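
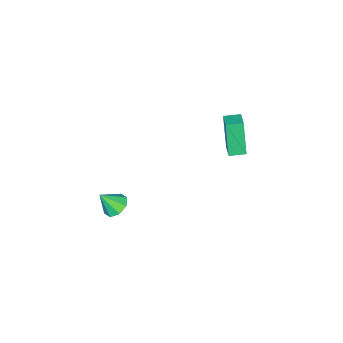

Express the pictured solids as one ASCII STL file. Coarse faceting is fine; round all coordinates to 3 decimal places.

solid 
facet normal -0.761 -0.590 -0.270
outer loop
vertex -0.542 3.057 4.181
vertex -1.109 3.767 4.227
vertex -0.151 3.502 2.104
endloop
endfacet
facet normal 0.624 -0.780 -0.050
outer loop
vertex 0.609 4.093 2.373
vertex -0.542 3.057 4.181
vertex -0.151 3.502 2.104
endloop
endfacet
facet normal -0.760 -0.591 -0.269
outer loop
vertex -0.151 3.502 2.104
vertex -1.109 3.767 4.227
vertex -0.719 4.212 2.149
endloop
endfacet
facet normal 0.181 0.205 -0.962
outer loop
vertex -0.719 4.212 2.149
vertex 0.609 4.093 2.373
vertex -0.151 3.502 2.104
endloop
endfacet
facet normal -0.180 -0.206 0.962
outer loop
vertex -0.542 3.057 4.181
vertex -0.349 4.358 4.496
vertex -1.109 3.767 4.227
endloop
endfacet
facet normal 0.624 -0.780 -0.050
outer loop
vertex 0.219 3.648 4.451
vertex -0.542 3.057 4.181
vertex 0.609 4.093 2.373
endloop
endfacet
facet normal -0.181 -0.206 0.962
outer loop
vertex 0.219 3.648 4.451
vertex -0.349 4.358 4.496
vertex -0.542 3.057 4.181
endloop
endfacet
facet normal -0.624 0.780 0.050
outer loop
vertex -1.109 3.767 4.227
vertex -0.349 4.358 4.496
vertex -0.719 4.212 2.149
endloop
endfacet
facet normal 0.181 0.207 -0.962
outer loop
vertex 0.042 4.803 2.419
vertex 0.609 4.093 2.373
vertex -0.719 4.212 2.149
endloop
endfacet
facet normal -0.624 0.780 0.050
outer loop
vertex -0.719 4.212 2.149
vertex -0.349 4.358 4.496
vertex 0.042 4.803 2.419
endloop
endfacet
facet normal 0.761 0.590 0.269
outer loop
vertex 0.042 4.803 2.419
vertex 0.219 3.648 4.451
vertex 0.609 4.093 2.373
endloop
endfacet
facet normal 0.760 0.591 0.270
outer loop
vertex -0.349 4.358 4.496
vertex 0.219 3.648 4.451
vertex 0.042 4.803 2.419
endloop
endfacet
facet normal -0.378 0.468 -0.799
outer loop
vertex 3.059 -1.016 -3.606
vertex 2.528 -1.607 -3.701
vertex 2.538 -0.915 -3.3
endloop
endfacet
facet normal 0.501 0.545 0.673
outer loop
vertex 3.059 -1.016 -3.606
vertex 2.538 -0.915 -3.3
vertex 3.052 -2.253 -2.599
endloop
endfacet
facet normal -0.380 0.468 -0.798
outer loop
vertex 2.538 -0.915 -3.3
vertex 2.528 -1.607 -3.701
vertex 2.012 -1.22 -3.228
endloop
endfacet
facet normal -0.123 0.423 0.898
outer loop
vertex 2.538 -0.915 -3.3
vertex 2.012 -1.22 -3.228
vertex 3.052 -2.253 -2.599
endloop
endfacet
facet normal -0.380 0.469 -0.798
outer loop
vertex 2.012 -1.22 -3.228
vertex 2.528 -1.607 -3.701
vertex 1.788 -1.752 -3.434
endloop
endfacet
facet normal -0.570 -0.076 0.818
outer loop
vertex 2.012 -1.22 -3.228
vertex 1.788 -1.752 -3.434
vertex 3.052 -2.253 -2.599
endloop
endfacet
facet normal -0.380 0.468 -0.798
outer loop
vertex 1.788 -1.752 -3.434
vertex 2.528 -1.607 -3.701
vertex 1.998 -2.199 -3.796
endloop
endfacet
facet normal -0.578 -0.660 0.479
outer loop
vertex 1.788 -1.752 -3.434
vertex 1.998 -2.199 -3.796
vertex 3.052 -2.253 -2.599
endloop
endfacet
facet normal -0.379 0.468 -0.798
outer loop
vertex 1.998 -2.199 -3.796
vertex 2.528 -1.607 -3.701
vertex 2.519 -2.299 -4.102
endloop
endfacet
facet normal -0.142 -0.987 0.081
outer loop
vertex 1.998 -2.199 -3.796
vertex 2.519 -2.299 -4.102
vertex 3.052 -2.253 -2.599
endloop
endfacet
facet normal -0.379 0.468 -0.799
outer loop
vertex 2.519 -2.299 -4.102
vertex 2.528 -1.607 -3.701
vertex 3.045 -1.994 -4.173
endloop
endfacet
facet normal 0.482 -0.864 -0.144
outer loop
vertex 2.519 -2.299 -4.102
vertex 3.045 -1.994 -4.173
vertex 3.052 -2.253 -2.599
endloop
endfacet
facet normal -0.379 0.468 -0.798
outer loop
vertex 3.045 -1.994 -4.173
vertex 2.528 -1.607 -3.701
vertex 3.269 -1.463 -3.968
endloop
endfacet
facet normal 0.928 -0.367 -0.064
outer loop
vertex 3.045 -1.994 -4.173
vertex 3.269 -1.463 -3.968
vertex 3.052 -2.253 -2.599
endloop
endfacet
facet normal -0.379 0.469 -0.798
outer loop
vertex 3.269 -1.463 -3.968
vertex 2.528 -1.607 -3.701
vertex 3.059 -1.016 -3.606
endloop
endfacet
facet normal 0.937 0.218 0.274
outer loop
vertex 3.269 -1.463 -3.968
vertex 3.059 -1.016 -3.606
vertex 3.052 -2.253 -2.599
endloop
endfacet

endsolid


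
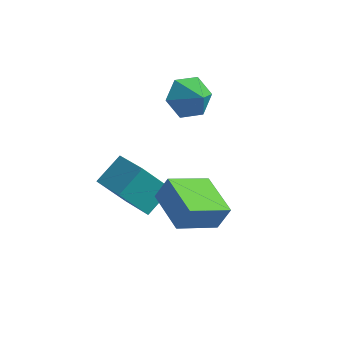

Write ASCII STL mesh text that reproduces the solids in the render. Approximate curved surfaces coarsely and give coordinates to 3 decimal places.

solid 
facet normal -0.816 0.485 -0.314
outer loop
vertex -1.705 -0.572 -2.51
vertex -1.267 0.694 -1.692
vertex -0.722 0.083 -4.05
endloop
endfacet
facet normal -0.279 -0.807 -0.521
outer loop
vertex 0.787 -0.814 -3.468
vertex -1.705 -0.572 -2.51
vertex -0.722 0.083 -4.05
endloop
endfacet
facet normal -0.816 0.485 -0.314
outer loop
vertex -0.722 0.083 -4.05
vertex -1.267 0.694 -1.692
vertex -0.285 1.349 -3.232
endloop
endfacet
facet normal 0.507 0.338 -0.793
outer loop
vertex -0.285 1.349 -3.232
vertex 0.787 -0.814 -3.468
vertex -0.722 0.083 -4.05
endloop
endfacet
facet normal -0.507 -0.337 0.793
outer loop
vertex -1.705 -0.572 -2.51
vertex 0.242 -0.203 -1.11
vertex -1.267 0.694 -1.692
endloop
endfacet
facet normal -0.279 -0.807 -0.521
outer loop
vertex -0.195 -1.469 -1.928
vertex -1.705 -0.572 -2.51
vertex 0.787 -0.814 -3.468
endloop
endfacet
facet normal -0.506 -0.338 0.793
outer loop
vertex -0.195 -1.469 -1.928
vertex 0.242 -0.203 -1.11
vertex -1.705 -0.572 -2.51
endloop
endfacet
facet normal 0.279 0.807 0.521
outer loop
vertex -1.267 0.694 -1.692
vertex 0.242 -0.203 -1.11
vertex -0.285 1.349 -3.232
endloop
endfacet
facet normal 0.506 0.338 -0.794
outer loop
vertex 1.225 0.452 -2.65
vertex 0.787 -0.814 -3.468
vertex -0.285 1.349 -3.232
endloop
endfacet
facet normal 0.279 0.807 0.521
outer loop
vertex -0.285 1.349 -3.232
vertex 0.242 -0.203 -1.11
vertex 1.225 0.452 -2.65
endloop
endfacet
facet normal 0.816 -0.485 0.314
outer loop
vertex 1.225 0.452 -2.65
vertex -0.195 -1.469 -1.928
vertex 0.787 -0.814 -3.468
endloop
endfacet
facet normal 0.816 -0.485 0.315
outer loop
vertex 0.242 -0.203 -1.11
vertex -0.195 -1.469 -1.928
vertex 1.225 0.452 -2.65
endloop
endfacet
facet normal -0.775 0.621 0.120
outer loop
vertex 1.985 -1.421 0.09
vertex 3.058 0.088 -0.792
vertex 1.566 -1.739 -0.966
endloop
endfacet
facet normal -0.524 -0.736 0.429
outer loop
vertex 3.122 -2.988 -1.208
vertex 1.985 -1.421 0.09
vertex 1.566 -1.739 -0.966
endloop
endfacet
facet normal -0.774 0.621 0.121
outer loop
vertex 1.566 -1.739 -0.966
vertex 3.058 0.088 -0.792
vertex 2.638 -0.231 -1.847
endloop
endfacet
facet normal -0.356 -0.270 -0.895
outer loop
vertex 2.638 -0.231 -1.847
vertex 3.122 -2.988 -1.208
vertex 1.566 -1.739 -0.966
endloop
endfacet
facet normal 0.356 0.270 0.895
outer loop
vertex 1.985 -1.421 0.09
vertex 4.614 -1.161 -1.034
vertex 3.058 0.088 -0.792
endloop
endfacet
facet normal -0.523 -0.736 0.431
outer loop
vertex 3.542 -2.669 -0.153
vertex 1.985 -1.421 0.09
vertex 3.122 -2.988 -1.208
endloop
endfacet
facet normal 0.356 0.270 0.895
outer loop
vertex 3.542 -2.669 -0.153
vertex 4.614 -1.161 -1.034
vertex 1.985 -1.421 0.09
endloop
endfacet
facet normal 0.523 0.735 -0.431
outer loop
vertex 3.058 0.088 -0.792
vertex 4.614 -1.161 -1.034
vertex 2.638 -0.231 -1.847
endloop
endfacet
facet normal -0.356 -0.270 -0.895
outer loop
vertex 4.195 -1.479 -2.09
vertex 3.122 -2.988 -1.208
vertex 2.638 -0.231 -1.847
endloop
endfacet
facet normal 0.523 0.736 -0.429
outer loop
vertex 2.638 -0.231 -1.847
vertex 4.614 -1.161 -1.034
vertex 4.195 -1.479 -2.09
endloop
endfacet
facet normal 0.774 -0.621 -0.120
outer loop
vertex 4.195 -1.479 -2.09
vertex 3.542 -2.669 -0.153
vertex 3.122 -2.988 -1.208
endloop
endfacet
facet normal 0.775 -0.621 -0.120
outer loop
vertex 4.614 -1.161 -1.034
vertex 3.542 -2.669 -0.153
vertex 4.195 -1.479 -2.09
endloop
endfacet
facet normal -0.688 0.416 -0.594
outer loop
vertex 1.473 3.754 0.994
vertex 0.809 2.939 1.192
vertex 0.793 3.806 1.818
endloop
endfacet
facet normal 0.679 0.510 0.528
outer loop
vertex 1.473 3.754 0.994
vertex 0.793 3.806 1.818
vertex 1.731 2.381 1.988
endloop
endfacet
facet normal -0.688 0.416 -0.594
outer loop
vertex 0.793 3.806 1.818
vertex 0.809 2.939 1.192
vertex 0.129 2.991 2.016
endloop
endfacet
facet normal 0.082 0.171 0.982
outer loop
vertex 0.793 3.806 1.818
vertex 0.129 2.991 2.016
vertex 1.731 2.381 1.988
endloop
endfacet
facet normal -0.688 0.416 -0.594
outer loop
vertex 0.129 2.991 2.016
vertex 0.809 2.939 1.192
vertex 0.145 2.124 1.39
endloop
endfacet
facet normal -0.205 -0.575 0.792
outer loop
vertex 0.129 2.991 2.016
vertex 0.145 2.124 1.39
vertex 1.731 2.381 1.988
endloop
endfacet
facet normal -0.688 0.416 -0.594
outer loop
vertex 0.145 2.124 1.39
vertex 0.809 2.939 1.192
vertex 0.825 2.071 0.565
endloop
endfacet
facet normal 0.103 -0.984 0.148
outer loop
vertex 0.145 2.124 1.39
vertex 0.825 2.071 0.565
vertex 1.731 2.381 1.988
endloop
endfacet
facet normal -0.688 0.417 -0.595
outer loop
vertex 0.825 2.071 0.565
vertex 0.809 2.939 1.192
vertex 1.49 2.887 0.368
endloop
endfacet
facet normal 0.701 -0.645 -0.306
outer loop
vertex 0.825 2.071 0.565
vertex 1.49 2.887 0.368
vertex 1.731 2.381 1.988
endloop
endfacet
facet normal -0.688 0.416 -0.595
outer loop
vertex 1.49 2.887 0.368
vertex 0.809 2.939 1.192
vertex 1.473 3.754 0.994
endloop
endfacet
facet normal 0.988 0.102 -0.115
outer loop
vertex 1.49 2.887 0.368
vertex 1.473 3.754 0.994
vertex 1.731 2.381 1.988
endloop
endfacet

endsolid


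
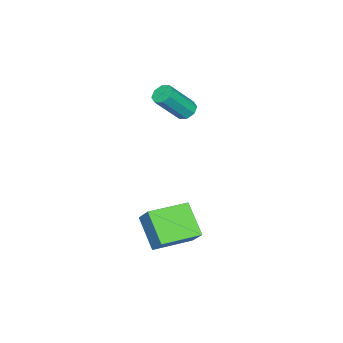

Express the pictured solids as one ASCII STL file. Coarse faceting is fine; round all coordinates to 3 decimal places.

solid 
facet normal -0.368 -0.546 -0.752
outer loop
vertex 0.364 -2.756 -1.741
vertex -1.123 -1.657 -1.811
vertex 1.163 -1.746 -2.866
endloop
endfacet
facet normal 0.804 -0.594 0.038
outer loop
vertex 1.583 -1.123 -2.009
vertex 0.364 -2.756 -1.741
vertex 1.163 -1.746 -2.866
endloop
endfacet
facet normal -0.368 -0.547 -0.752
outer loop
vertex 1.163 -1.746 -2.866
vertex -1.123 -1.657 -1.811
vertex -0.324 -0.648 -2.937
endloop
endfacet
facet normal 0.467 0.590 -0.658
outer loop
vertex -0.324 -0.648 -2.937
vertex 1.583 -1.123 -2.009
vertex 1.163 -1.746 -2.866
endloop
endfacet
facet normal -0.467 -0.590 0.658
outer loop
vertex 0.364 -2.756 -1.741
vertex -0.703 -1.034 -0.954
vertex -1.123 -1.657 -1.811
endloop
endfacet
facet normal 0.804 -0.594 0.038
outer loop
vertex 0.784 -2.132 -0.883
vertex 0.364 -2.756 -1.741
vertex 1.583 -1.123 -2.009
endloop
endfacet
facet normal -0.467 -0.590 0.658
outer loop
vertex 0.784 -2.132 -0.883
vertex -0.703 -1.034 -0.954
vertex 0.364 -2.756 -1.741
endloop
endfacet
facet normal -0.804 0.594 -0.038
outer loop
vertex -1.123 -1.657 -1.811
vertex -0.703 -1.034 -0.954
vertex -0.324 -0.648 -2.937
endloop
endfacet
facet normal 0.467 0.590 -0.658
outer loop
vertex 0.096 -0.024 -2.079
vertex 1.583 -1.123 -2.009
vertex -0.324 -0.648 -2.937
endloop
endfacet
facet normal -0.804 0.594 -0.038
outer loop
vertex -0.324 -0.648 -2.937
vertex -0.703 -1.034 -0.954
vertex 0.096 -0.024 -2.079
endloop
endfacet
facet normal 0.369 0.547 0.752
outer loop
vertex 0.096 -0.024 -2.079
vertex 0.784 -2.132 -0.883
vertex 1.583 -1.123 -2.009
endloop
endfacet
facet normal 0.368 0.547 0.752
outer loop
vertex -0.703 -1.034 -0.954
vertex 0.784 -2.132 -0.883
vertex 0.096 -0.024 -2.079
endloop
endfacet
facet normal -0.523 0.377 -0.765
outer loop
vertex -3.52 -2.456 2.046
vertex -3.968 -2.692 2.236
vertex -3.728 -2.213 2.308
endloop
endfacet
facet normal 0.689 0.715 -0.117
outer loop
vertex -3.52 -2.456 2.046
vertex -3.728 -2.213 2.308
vertex -2.585 -3.133 3.414
endloop
endfacet
facet normal 0.689 0.715 -0.118
outer loop
vertex -2.585 -3.133 3.414
vertex -3.728 -2.213 2.308
vertex -2.792 -2.89 3.676
endloop
endfacet
facet normal 0.523 -0.378 0.764
outer loop
vertex -2.585 -3.133 3.414
vertex -2.792 -2.89 3.676
vertex -3.032 -3.368 3.604
endloop
endfacet
facet normal -0.524 0.377 -0.764
outer loop
vertex -3.728 -2.213 2.308
vertex -3.968 -2.692 2.236
vertex -4.076 -2.251 2.528
endloop
endfacet
facet normal 0.131 0.921 0.366
outer loop
vertex -3.728 -2.213 2.308
vertex -4.076 -2.251 2.528
vertex -2.792 -2.89 3.676
endloop
endfacet
facet normal 0.133 0.922 0.365
outer loop
vertex -2.792 -2.89 3.676
vertex -4.076 -2.251 2.528
vertex -3.14 -2.927 3.896
endloop
endfacet
facet normal 0.523 -0.378 0.764
outer loop
vertex -2.792 -2.89 3.676
vertex -3.14 -2.927 3.896
vertex -3.032 -3.368 3.604
endloop
endfacet
facet normal -0.523 0.378 -0.764
outer loop
vertex -4.076 -2.251 2.528
vertex -3.968 -2.692 2.236
vertex -4.361 -2.546 2.577
endloop
endfacet
facet normal -0.501 0.589 0.634
outer loop
vertex -4.076 -2.251 2.528
vertex -4.361 -2.546 2.577
vertex -3.14 -2.927 3.896
endloop
endfacet
facet normal -0.502 0.588 0.634
outer loop
vertex -3.14 -2.927 3.896
vertex -4.361 -2.546 2.577
vertex -3.425 -3.223 3.945
endloop
endfacet
facet normal 0.523 -0.378 0.764
outer loop
vertex -3.14 -2.927 3.896
vertex -3.425 -3.223 3.945
vertex -3.032 -3.368 3.604
endloop
endfacet
facet normal -0.523 0.377 -0.764
outer loop
vertex -4.361 -2.546 2.577
vertex -3.968 -2.692 2.236
vertex -4.415 -2.927 2.426
endloop
endfacet
facet normal -0.842 -0.091 0.531
outer loop
vertex -4.361 -2.546 2.577
vertex -4.415 -2.927 2.426
vertex -3.425 -3.223 3.945
endloop
endfacet
facet normal -0.842 -0.089 0.532
outer loop
vertex -3.425 -3.223 3.945
vertex -4.415 -2.927 2.426
vertex -3.48 -3.604 3.794
endloop
endfacet
facet normal 0.523 -0.378 0.764
outer loop
vertex -3.425 -3.223 3.945
vertex -3.48 -3.604 3.794
vertex -3.032 -3.368 3.604
endloop
endfacet
facet normal -0.523 0.378 -0.764
outer loop
vertex -4.415 -2.927 2.426
vertex -3.968 -2.692 2.236
vertex -4.208 -3.17 2.164
endloop
endfacet
facet normal -0.690 -0.714 0.118
outer loop
vertex -4.415 -2.927 2.426
vertex -4.208 -3.17 2.164
vertex -3.48 -3.604 3.794
endloop
endfacet
facet normal -0.689 -0.716 0.117
outer loop
vertex -3.48 -3.604 3.794
vertex -4.208 -3.17 2.164
vertex -3.272 -3.847 3.532
endloop
endfacet
facet normal 0.523 -0.377 0.765
outer loop
vertex -3.48 -3.604 3.794
vertex -3.272 -3.847 3.532
vertex -3.032 -3.368 3.604
endloop
endfacet
facet normal -0.523 0.378 -0.764
outer loop
vertex -4.208 -3.17 2.164
vertex -3.968 -2.692 2.236
vertex -3.86 -3.133 1.944
endloop
endfacet
facet normal -0.133 -0.921 -0.365
outer loop
vertex -4.208 -3.17 2.164
vertex -3.86 -3.133 1.944
vertex -3.272 -3.847 3.532
endloop
endfacet
facet normal -0.131 -0.921 -0.366
outer loop
vertex -3.272 -3.847 3.532
vertex -3.86 -3.133 1.944
vertex -2.924 -3.809 3.312
endloop
endfacet
facet normal 0.524 -0.377 0.764
outer loop
vertex -3.272 -3.847 3.532
vertex -2.924 -3.809 3.312
vertex -3.032 -3.368 3.604
endloop
endfacet
facet normal -0.523 0.378 -0.764
outer loop
vertex -3.86 -3.133 1.944
vertex -3.968 -2.692 2.236
vertex -3.575 -2.837 1.895
endloop
endfacet
facet normal 0.502 -0.588 -0.634
outer loop
vertex -3.86 -3.133 1.944
vertex -3.575 -2.837 1.895
vertex -2.924 -3.809 3.312
endloop
endfacet
facet normal 0.501 -0.589 -0.634
outer loop
vertex -2.924 -3.809 3.312
vertex -3.575 -2.837 1.895
vertex -2.639 -3.514 3.263
endloop
endfacet
facet normal 0.523 -0.378 0.764
outer loop
vertex -2.924 -3.809 3.312
vertex -2.639 -3.514 3.263
vertex -3.032 -3.368 3.604
endloop
endfacet
facet normal -0.523 0.378 -0.764
outer loop
vertex -3.575 -2.837 1.895
vertex -3.968 -2.692 2.236
vertex -3.52 -2.456 2.046
endloop
endfacet
facet normal 0.842 0.089 -0.532
outer loop
vertex -3.575 -2.837 1.895
vertex -3.52 -2.456 2.046
vertex -2.639 -3.514 3.263
endloop
endfacet
facet normal 0.843 0.091 -0.531
outer loop
vertex -2.639 -3.514 3.263
vertex -3.52 -2.456 2.046
vertex -2.585 -3.133 3.414
endloop
endfacet
facet normal 0.523 -0.377 0.764
outer loop
vertex -2.639 -3.514 3.263
vertex -2.585 -3.133 3.414
vertex -3.032 -3.368 3.604
endloop
endfacet

endsolid


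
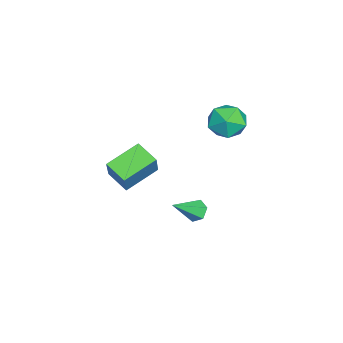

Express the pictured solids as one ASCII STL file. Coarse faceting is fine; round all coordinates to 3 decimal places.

solid 
facet normal -0.641 0.527 -0.558
outer loop
vertex 1.819 3.995 2.045
vertex 1.071 3.322 2.269
vertex 1.222 4.144 2.872
endloop
endfacet
facet normal -0.142 0.951 -0.274
outer loop
vertex 1.819 3.995 2.045
vertex 1.222 4.144 2.872
vertex 2.236 4.313 2.932
endloop
endfacet
facet normal 0.496 0.717 -0.490
outer loop
vertex 1.819 3.995 2.045
vertex 2.236 4.313 2.932
vertex 2.713 3.596 2.366
endloop
endfacet
facet normal 0.392 0.147 -0.908
outer loop
vertex 1.819 3.995 2.045
vertex 2.713 3.596 2.366
vertex 1.993 2.983 1.956
endloop
endfacet
facet normal -0.311 0.030 -0.950
outer loop
vertex 1.819 3.995 2.045
vertex 1.993 2.983 1.956
vertex 1.071 3.322 2.269
endloop
endfacet
facet normal -0.173 0.884 0.435
outer loop
vertex 2.236 4.313 2.932
vertex 1.222 4.144 2.872
vertex 1.747 3.837 3.704
endloop
endfacet
facet normal -0.980 0.197 -0.023
outer loop
vertex 1.222 4.144 2.872
vertex 1.071 3.322 2.269
vertex 1.027 3.224 3.294
endloop
endfacet
facet normal -0.446 -0.607 -0.657
outer loop
vertex 1.071 3.322 2.269
vertex 1.993 2.983 1.956
vertex 1.504 2.507 2.728
endloop
endfacet
facet normal 0.691 -0.417 -0.590
outer loop
vertex 1.993 2.983 1.956
vertex 2.713 3.596 2.366
vertex 2.518 2.676 2.788
endloop
endfacet
facet normal 0.859 0.504 0.085
outer loop
vertex 2.713 3.596 2.366
vertex 2.236 4.313 2.932
vertex 2.669 3.498 3.391
endloop
endfacet
facet normal -0.392 -0.147 0.908
outer loop
vertex 1.921 2.825 3.615
vertex 1.747 3.837 3.704
vertex 1.027 3.224 3.294
endloop
endfacet
facet normal -0.496 -0.717 0.490
outer loop
vertex 1.921 2.825 3.615
vertex 1.027 3.224 3.294
vertex 1.504 2.507 2.728
endloop
endfacet
facet normal 0.142 -0.951 0.274
outer loop
vertex 1.921 2.825 3.615
vertex 1.504 2.507 2.728
vertex 2.518 2.676 2.788
endloop
endfacet
facet normal 0.641 -0.527 0.558
outer loop
vertex 1.921 2.825 3.615
vertex 2.518 2.676 2.788
vertex 2.669 3.498 3.391
endloop
endfacet
facet normal 0.311 -0.030 0.950
outer loop
vertex 1.921 2.825 3.615
vertex 2.669 3.498 3.391
vertex 1.747 3.837 3.704
endloop
endfacet
facet normal -0.691 0.417 0.590
outer loop
vertex 1.027 3.224 3.294
vertex 1.747 3.837 3.704
vertex 1.222 4.144 2.872
endloop
endfacet
facet normal -0.859 -0.504 -0.085
outer loop
vertex 1.504 2.507 2.728
vertex 1.027 3.224 3.294
vertex 1.071 3.322 2.269
endloop
endfacet
facet normal 0.173 -0.884 -0.435
outer loop
vertex 2.518 2.676 2.788
vertex 1.504 2.507 2.728
vertex 1.993 2.983 1.956
endloop
endfacet
facet normal 0.980 -0.197 0.023
outer loop
vertex 2.669 3.498 3.391
vertex 2.518 2.676 2.788
vertex 2.713 3.596 2.366
endloop
endfacet
facet normal 0.446 0.607 0.657
outer loop
vertex 1.747 3.837 3.704
vertex 2.669 3.498 3.391
vertex 2.236 4.313 2.932
endloop
endfacet
facet normal -0.517 -0.062 -0.854
outer loop
vertex 1.53 -0.558 -0.141
vertex 2.195 0.389 -0.612
vertex 2.75 -1.74 -0.794
endloop
endfacet
facet normal -0.532 -0.758 0.378
outer loop
vertex 3.505 -1.649 0.452
vertex 1.53 -0.558 -0.141
vertex 2.75 -1.74 -0.794
endloop
endfacet
facet normal -0.517 -0.062 -0.853
outer loop
vertex 2.75 -1.74 -0.794
vertex 2.195 0.389 -0.612
vertex 3.415 -0.792 -1.266
endloop
endfacet
facet normal 0.671 -0.649 -0.359
outer loop
vertex 3.415 -0.792 -1.266
vertex 3.505 -1.649 0.452
vertex 2.75 -1.74 -0.794
endloop
endfacet
facet normal -0.671 0.649 0.359
outer loop
vertex 1.53 -0.558 -0.141
vertex 2.95 0.48 0.634
vertex 2.195 0.389 -0.612
endloop
endfacet
facet normal -0.532 -0.758 0.377
outer loop
vertex 2.285 -0.468 1.106
vertex 1.53 -0.558 -0.141
vertex 3.505 -1.649 0.452
endloop
endfacet
facet normal -0.671 0.649 0.359
outer loop
vertex 2.285 -0.468 1.106
vertex 2.95 0.48 0.634
vertex 1.53 -0.558 -0.141
endloop
endfacet
facet normal 0.532 0.758 -0.377
outer loop
vertex 2.195 0.389 -0.612
vertex 2.95 0.48 0.634
vertex 3.415 -0.792 -1.266
endloop
endfacet
facet normal 0.670 -0.649 -0.359
outer loop
vertex 4.17 -0.702 -0.019
vertex 3.505 -1.649 0.452
vertex 3.415 -0.792 -1.266
endloop
endfacet
facet normal 0.532 0.758 -0.377
outer loop
vertex 3.415 -0.792 -1.266
vertex 2.95 0.48 0.634
vertex 4.17 -0.702 -0.019
endloop
endfacet
facet normal 0.517 0.061 0.854
outer loop
vertex 4.17 -0.702 -0.019
vertex 2.285 -0.468 1.106
vertex 3.505 -1.649 0.452
endloop
endfacet
facet normal 0.517 0.062 0.854
outer loop
vertex 2.95 0.48 0.634
vertex 2.285 -0.468 1.106
vertex 4.17 -0.702 -0.019
endloop
endfacet
facet normal -0.582 0.541 -0.608
outer loop
vertex 2.558 2.026 -3.682
vertex 2.173 2.142 -3.21
vertex 2.647 2.524 -3.324
endloop
endfacet
facet normal 0.938 0.075 -0.338
outer loop
vertex 2.558 2.026 -3.682
vertex 2.647 2.524 -3.324
vertex 3.167 1.218 -2.17
endloop
endfacet
facet normal -0.581 0.539 -0.609
outer loop
vertex 2.647 2.524 -3.324
vertex 2.173 2.142 -3.21
vertex 2.261 2.64 -2.853
endloop
endfacet
facet normal 0.674 0.621 0.399
outer loop
vertex 2.647 2.524 -3.324
vertex 2.261 2.64 -2.853
vertex 3.167 1.218 -2.17
endloop
endfacet
facet normal -0.582 0.539 -0.609
outer loop
vertex 2.261 2.64 -2.853
vertex 2.173 2.142 -3.21
vertex 1.787 2.257 -2.739
endloop
endfacet
facet normal -0.090 0.384 0.919
outer loop
vertex 2.261 2.64 -2.853
vertex 1.787 2.257 -2.739
vertex 3.167 1.218 -2.17
endloop
endfacet
facet normal -0.581 0.540 -0.608
outer loop
vertex 1.787 2.257 -2.739
vertex 2.173 2.142 -3.21
vertex 1.698 1.759 -3.096
endloop
endfacet
facet normal -0.590 -0.398 0.703
outer loop
vertex 1.787 2.257 -2.739
vertex 1.698 1.759 -3.096
vertex 3.167 1.218 -2.17
endloop
endfacet
facet normal -0.582 0.540 -0.608
outer loop
vertex 1.698 1.759 -3.096
vertex 2.173 2.142 -3.21
vertex 2.084 1.643 -3.568
endloop
endfacet
facet normal -0.326 -0.945 -0.035
outer loop
vertex 1.698 1.759 -3.096
vertex 2.084 1.643 -3.568
vertex 3.167 1.218 -2.17
endloop
endfacet
facet normal -0.582 0.540 -0.608
outer loop
vertex 2.084 1.643 -3.568
vertex 2.173 2.142 -3.21
vertex 2.558 2.026 -3.682
endloop
endfacet
facet normal 0.438 -0.707 -0.555
outer loop
vertex 2.084 1.643 -3.568
vertex 2.558 2.026 -3.682
vertex 3.167 1.218 -2.17
endloop
endfacet

endsolid


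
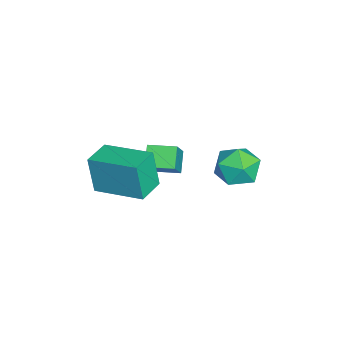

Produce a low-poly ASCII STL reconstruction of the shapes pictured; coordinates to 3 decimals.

solid 
facet normal -0.905 0.420 -0.064
outer loop
vertex 2.278 -3.521 1.568
vertex 3.021 -1.866 1.931
vertex 2.482 -3.299 0.14
endloop
endfacet
facet normal -0.403 -0.894 -0.196
outer loop
vertex 3.459 -3.754 0.209
vertex 2.278 -3.521 1.568
vertex 2.482 -3.299 0.14
endloop
endfacet
facet normal -0.905 0.421 -0.064
outer loop
vertex 2.482 -3.299 0.14
vertex 3.021 -1.866 1.931
vertex 3.225 -1.645 0.503
endloop
endfacet
facet normal 0.140 0.152 -0.978
outer loop
vertex 3.225 -1.645 0.503
vertex 3.459 -3.754 0.209
vertex 2.482 -3.299 0.14
endloop
endfacet
facet normal -0.140 -0.152 0.978
outer loop
vertex 2.278 -3.521 1.568
vertex 3.998 -2.321 2.0
vertex 3.021 -1.866 1.931
endloop
endfacet
facet normal -0.402 -0.895 -0.196
outer loop
vertex 3.255 -3.975 1.637
vertex 2.278 -3.521 1.568
vertex 3.459 -3.754 0.209
endloop
endfacet
facet normal -0.140 -0.152 0.978
outer loop
vertex 3.255 -3.975 1.637
vertex 3.998 -2.321 2.0
vertex 2.278 -3.521 1.568
endloop
endfacet
facet normal 0.403 0.894 0.196
outer loop
vertex 3.021 -1.866 1.931
vertex 3.998 -2.321 2.0
vertex 3.225 -1.645 0.503
endloop
endfacet
facet normal 0.140 0.152 -0.978
outer loop
vertex 4.202 -2.099 0.572
vertex 3.459 -3.754 0.209
vertex 3.225 -1.645 0.503
endloop
endfacet
facet normal 0.402 0.894 0.196
outer loop
vertex 3.225 -1.645 0.503
vertex 3.998 -2.321 2.0
vertex 4.202 -2.099 0.572
endloop
endfacet
facet normal 0.905 -0.420 0.064
outer loop
vertex 4.202 -2.099 0.572
vertex 3.255 -3.975 1.637
vertex 3.459 -3.754 0.209
endloop
endfacet
facet normal 0.905 -0.421 0.064
outer loop
vertex 3.998 -2.321 2.0
vertex 3.255 -3.975 1.637
vertex 4.202 -2.099 0.572
endloop
endfacet
facet normal -0.646 0.095 -0.758
outer loop
vertex -0.241 -2.116 -0.901
vertex -0.151 -1.092 -0.849
vertex 0.442 -2.146 -1.487
endloop
endfacet
facet normal -0.087 -0.995 -0.050
outer loop
vertex 1.411 -2.288 -0.351
vertex -0.241 -2.116 -0.901
vertex 0.442 -2.146 -1.487
endloop
endfacet
facet normal -0.646 0.095 -0.757
outer loop
vertex 0.442 -2.146 -1.487
vertex -0.151 -1.092 -0.849
vertex 0.531 -1.121 -1.435
endloop
endfacet
facet normal 0.758 -0.033 -0.651
outer loop
vertex 0.531 -1.121 -1.435
vertex 1.411 -2.288 -0.351
vertex 0.442 -2.146 -1.487
endloop
endfacet
facet normal -0.758 0.034 0.651
outer loop
vertex -0.241 -2.116 -0.901
vertex 0.818 -1.234 0.287
vertex -0.151 -1.092 -0.849
endloop
endfacet
facet normal -0.086 -0.995 -0.051
outer loop
vertex 0.729 -2.259 0.235
vertex -0.241 -2.116 -0.901
vertex 1.411 -2.288 -0.351
endloop
endfacet
facet normal -0.758 0.033 0.651
outer loop
vertex 0.729 -2.259 0.235
vertex 0.818 -1.234 0.287
vertex -0.241 -2.116 -0.901
endloop
endfacet
facet normal 0.086 0.995 0.051
outer loop
vertex -0.151 -1.092 -0.849
vertex 0.818 -1.234 0.287
vertex 0.531 -1.121 -1.435
endloop
endfacet
facet normal 0.758 -0.034 -0.651
outer loop
vertex 1.501 -1.264 -0.299
vertex 1.411 -2.288 -0.351
vertex 0.531 -1.121 -1.435
endloop
endfacet
facet normal 0.087 0.995 0.051
outer loop
vertex 0.531 -1.121 -1.435
vertex 0.818 -1.234 0.287
vertex 1.501 -1.264 -0.299
endloop
endfacet
facet normal 0.646 -0.095 0.757
outer loop
vertex 1.501 -1.264 -0.299
vertex 0.729 -2.259 0.235
vertex 1.411 -2.288 -0.351
endloop
endfacet
facet normal 0.646 -0.095 0.758
outer loop
vertex 0.818 -1.234 0.287
vertex 0.729 -2.259 0.235
vertex 1.501 -1.264 -0.299
endloop
endfacet
facet normal -0.442 0.511 0.738
outer loop
vertex 1.331 1.594 0.203
vertex 0.592 1.081 0.116
vertex 1.251 0.832 0.683
endloop
endfacet
facet normal 0.266 0.494 0.828
outer loop
vertex 1.331 1.594 0.203
vertex 1.251 0.832 0.683
vertex 2.043 1.045 0.302
endloop
endfacet
facet normal 0.569 0.783 0.251
outer loop
vertex 1.331 1.594 0.203
vertex 2.043 1.045 0.302
vertex 1.873 1.426 -0.501
endloop
endfacet
facet normal 0.049 0.979 -0.196
outer loop
vertex 1.331 1.594 0.203
vertex 1.873 1.426 -0.501
vertex 0.976 1.448 -0.615
endloop
endfacet
facet normal -0.575 0.811 0.105
outer loop
vertex 1.331 1.594 0.203
vertex 0.976 1.448 -0.615
vertex 0.592 1.081 0.116
endloop
endfacet
facet normal 0.467 -0.191 0.864
outer loop
vertex 2.043 1.045 0.302
vertex 1.251 0.832 0.683
vertex 1.744 0.192 0.275
endloop
endfacet
facet normal -0.678 -0.162 0.717
outer loop
vertex 1.251 0.832 0.683
vertex 0.592 1.081 0.116
vertex 0.847 0.214 0.161
endloop
endfacet
facet normal -0.895 0.323 -0.308
outer loop
vertex 0.592 1.081 0.116
vertex 0.976 1.448 -0.615
vertex 0.677 0.595 -0.642
endloop
endfacet
facet normal 0.116 0.596 -0.795
outer loop
vertex 0.976 1.448 -0.615
vertex 1.873 1.426 -0.501
vertex 1.469 0.808 -1.023
endloop
endfacet
facet normal 0.958 0.278 -0.071
outer loop
vertex 1.873 1.426 -0.501
vertex 2.043 1.045 0.302
vertex 2.128 0.559 -0.456
endloop
endfacet
facet normal -0.049 -0.979 0.196
outer loop
vertex 1.389 0.046 -0.543
vertex 1.744 0.192 0.275
vertex 0.847 0.214 0.161
endloop
endfacet
facet normal -0.569 -0.783 -0.251
outer loop
vertex 1.389 0.046 -0.543
vertex 0.847 0.214 0.161
vertex 0.677 0.595 -0.642
endloop
endfacet
facet normal -0.266 -0.494 -0.828
outer loop
vertex 1.389 0.046 -0.543
vertex 0.677 0.595 -0.642
vertex 1.469 0.808 -1.023
endloop
endfacet
facet normal 0.442 -0.511 -0.738
outer loop
vertex 1.389 0.046 -0.543
vertex 1.469 0.808 -1.023
vertex 2.128 0.559 -0.456
endloop
endfacet
facet normal 0.575 -0.811 -0.105
outer loop
vertex 1.389 0.046 -0.543
vertex 2.128 0.559 -0.456
vertex 1.744 0.192 0.275
endloop
endfacet
facet normal -0.116 -0.596 0.795
outer loop
vertex 0.847 0.214 0.161
vertex 1.744 0.192 0.275
vertex 1.251 0.832 0.683
endloop
endfacet
facet normal -0.958 -0.278 0.071
outer loop
vertex 0.677 0.595 -0.642
vertex 0.847 0.214 0.161
vertex 0.592 1.081 0.116
endloop
endfacet
facet normal -0.467 0.191 -0.864
outer loop
vertex 1.469 0.808 -1.023
vertex 0.677 0.595 -0.642
vertex 0.976 1.448 -0.615
endloop
endfacet
facet normal 0.678 0.162 -0.717
outer loop
vertex 2.128 0.559 -0.456
vertex 1.469 0.808 -1.023
vertex 1.873 1.426 -0.501
endloop
endfacet
facet normal 0.895 -0.323 0.308
outer loop
vertex 1.744 0.192 0.275
vertex 2.128 0.559 -0.456
vertex 2.043 1.045 0.302
endloop
endfacet

endsolid


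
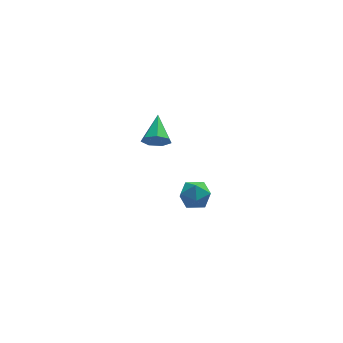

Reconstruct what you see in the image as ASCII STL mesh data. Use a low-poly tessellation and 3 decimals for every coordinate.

solid 
facet normal -0.229 -0.869 -0.439
outer loop
vertex 1.43 -4.154 3.201
vertex 1.186 -4.318 3.653
vertex 0.975 -4.051 3.234
endloop
endfacet
facet normal 0.120 0.743 -0.658
outer loop
vertex 1.43 -4.154 3.201
vertex 0.975 -4.051 3.234
vertex 1.454 -3.302 4.167
endloop
endfacet
facet normal -0.230 -0.869 -0.438
outer loop
vertex 0.975 -4.051 3.234
vertex 1.186 -4.318 3.653
vertex 0.678 -4.149 3.584
endloop
endfacet
facet normal -0.595 0.748 -0.295
outer loop
vertex 0.975 -4.051 3.234
vertex 0.678 -4.149 3.584
vertex 1.454 -3.302 4.167
endloop
endfacet
facet normal -0.229 -0.868 -0.440
outer loop
vertex 0.678 -4.149 3.584
vertex 1.186 -4.318 3.653
vertex 0.764 -4.375 3.985
endloop
endfacet
facet normal -0.795 0.440 0.418
outer loop
vertex 0.678 -4.149 3.584
vertex 0.764 -4.375 3.985
vertex 1.454 -3.302 4.167
endloop
endfacet
facet normal -0.228 -0.869 -0.439
outer loop
vertex 0.764 -4.375 3.985
vertex 1.186 -4.318 3.653
vertex 1.168 -4.558 4.137
endloop
endfacet
facet normal -0.331 0.053 0.942
outer loop
vertex 0.764 -4.375 3.985
vertex 1.168 -4.558 4.137
vertex 1.454 -3.302 4.167
endloop
endfacet
facet normal -0.229 -0.869 -0.439
outer loop
vertex 1.168 -4.558 4.137
vertex 1.186 -4.318 3.653
vertex 1.585 -4.56 3.924
endloop
endfacet
facet normal 0.451 -0.124 0.884
outer loop
vertex 1.168 -4.558 4.137
vertex 1.585 -4.56 3.924
vertex 1.454 -3.302 4.167
endloop
endfacet
facet normal -0.229 -0.869 -0.438
outer loop
vertex 1.585 -4.56 3.924
vertex 1.186 -4.318 3.653
vertex 1.702 -4.381 3.508
endloop
endfacet
facet normal 0.957 0.044 0.288
outer loop
vertex 1.585 -4.56 3.924
vertex 1.702 -4.381 3.508
vertex 1.454 -3.302 4.167
endloop
endfacet
facet normal -0.229 -0.869 -0.439
outer loop
vertex 1.702 -4.381 3.508
vertex 1.186 -4.318 3.653
vertex 1.43 -4.154 3.201
endloop
endfacet
facet normal 0.810 0.430 -0.399
outer loop
vertex 1.702 -4.381 3.508
vertex 1.43 -4.154 3.201
vertex 1.454 -3.302 4.167
endloop
endfacet
facet normal -0.541 0.191 0.819
outer loop
vertex 2.642 -2.352 -0.771
vertex 2.333 -2.947 -0.836
vertex 2.898 -2.899 -0.474
endloop
endfacet
facet normal 0.097 0.509 0.855
outer loop
vertex 2.642 -2.352 -0.771
vertex 2.898 -2.899 -0.474
vertex 3.306 -2.461 -0.781
endloop
endfacet
facet normal 0.159 0.943 0.292
outer loop
vertex 2.642 -2.352 -0.771
vertex 3.306 -2.461 -0.781
vertex 2.993 -2.237 -1.333
endloop
endfacet
facet normal -0.442 0.892 -0.093
outer loop
vertex 2.642 -2.352 -0.771
vertex 2.993 -2.237 -1.333
vertex 2.392 -2.538 -1.367
endloop
endfacet
facet normal -0.873 0.428 0.233
outer loop
vertex 2.642 -2.352 -0.771
vertex 2.392 -2.538 -1.367
vertex 2.333 -2.947 -0.836
endloop
endfacet
facet normal 0.598 0.005 0.802
outer loop
vertex 3.306 -2.461 -0.781
vertex 2.898 -2.899 -0.474
vertex 3.408 -3.122 -0.853
endloop
endfacet
facet normal -0.433 -0.511 0.743
outer loop
vertex 2.898 -2.899 -0.474
vertex 2.333 -2.947 -0.836
vertex 2.807 -3.423 -0.887
endloop
endfacet
facet normal -0.970 -0.127 -0.206
outer loop
vertex 2.333 -2.947 -0.836
vertex 2.392 -2.538 -1.367
vertex 2.494 -3.199 -1.439
endloop
endfacet
facet normal -0.271 0.624 -0.732
outer loop
vertex 2.392 -2.538 -1.367
vertex 2.993 -2.237 -1.333
vertex 2.902 -2.761 -1.746
endloop
endfacet
facet normal 0.698 0.707 -0.109
outer loop
vertex 2.993 -2.237 -1.333
vertex 3.306 -2.461 -0.781
vertex 3.467 -2.713 -1.384
endloop
endfacet
facet normal 0.442 -0.892 0.093
outer loop
vertex 3.158 -3.308 -1.449
vertex 3.408 -3.122 -0.853
vertex 2.807 -3.423 -0.887
endloop
endfacet
facet normal -0.159 -0.943 -0.292
outer loop
vertex 3.158 -3.308 -1.449
vertex 2.807 -3.423 -0.887
vertex 2.494 -3.199 -1.439
endloop
endfacet
facet normal -0.097 -0.509 -0.855
outer loop
vertex 3.158 -3.308 -1.449
vertex 2.494 -3.199 -1.439
vertex 2.902 -2.761 -1.746
endloop
endfacet
facet normal 0.541 -0.191 -0.819
outer loop
vertex 3.158 -3.308 -1.449
vertex 2.902 -2.761 -1.746
vertex 3.467 -2.713 -1.384
endloop
endfacet
facet normal 0.873 -0.428 -0.233
outer loop
vertex 3.158 -3.308 -1.449
vertex 3.467 -2.713 -1.384
vertex 3.408 -3.122 -0.853
endloop
endfacet
facet normal 0.271 -0.624 0.732
outer loop
vertex 2.807 -3.423 -0.887
vertex 3.408 -3.122 -0.853
vertex 2.898 -2.899 -0.474
endloop
endfacet
facet normal -0.698 -0.707 0.109
outer loop
vertex 2.494 -3.199 -1.439
vertex 2.807 -3.423 -0.887
vertex 2.333 -2.947 -0.836
endloop
endfacet
facet normal -0.598 -0.005 -0.802
outer loop
vertex 2.902 -2.761 -1.746
vertex 2.494 -3.199 -1.439
vertex 2.392 -2.538 -1.367
endloop
endfacet
facet normal 0.433 0.511 -0.743
outer loop
vertex 3.467 -2.713 -1.384
vertex 2.902 -2.761 -1.746
vertex 2.993 -2.237 -1.333
endloop
endfacet
facet normal 0.970 0.127 0.206
outer loop
vertex 3.408 -3.122 -0.853
vertex 3.467 -2.713 -1.384
vertex 3.306 -2.461 -0.781
endloop
endfacet

endsolid


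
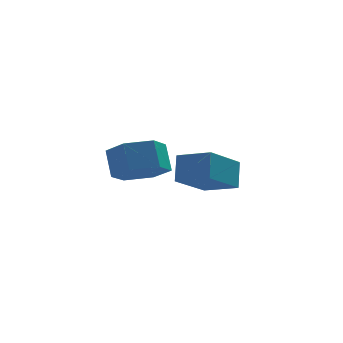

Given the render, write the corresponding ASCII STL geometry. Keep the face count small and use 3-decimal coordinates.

solid 
facet normal 0.103 -0.560 -0.822
outer loop
vertex -1.468 -0.196 2.308
vertex -2.432 -0.274 2.24
vertex -1.973 0.458 1.799
endloop
endfacet
facet normal 0.848 0.481 -0.223
outer loop
vertex -1.468 -0.196 2.308
vertex -1.973 0.458 1.799
vertex -1.583 0.432 3.228
endloop
endfacet
facet normal 0.847 0.482 -0.223
outer loop
vertex -1.583 0.432 3.228
vertex -1.973 0.458 1.799
vertex -2.088 1.085 2.719
endloop
endfacet
facet normal -0.103 0.561 0.822
outer loop
vertex -1.583 0.432 3.228
vertex -2.088 1.085 2.719
vertex -2.548 0.354 3.16
endloop
endfacet
facet normal 0.104 -0.560 -0.822
outer loop
vertex -1.973 0.458 1.799
vertex -2.432 -0.274 2.24
vertex -2.937 0.379 1.731
endloop
endfacet
facet normal -0.028 0.824 -0.565
outer loop
vertex -1.973 0.458 1.799
vertex -2.937 0.379 1.731
vertex -2.088 1.085 2.719
endloop
endfacet
facet normal -0.027 0.824 -0.566
outer loop
vertex -2.088 1.085 2.719
vertex -2.937 0.379 1.731
vertex -3.053 1.007 2.651
endloop
endfacet
facet normal -0.103 0.561 0.822
outer loop
vertex -2.088 1.085 2.719
vertex -3.053 1.007 2.651
vertex -2.548 0.354 3.16
endloop
endfacet
facet normal 0.103 -0.561 -0.822
outer loop
vertex -2.937 0.379 1.731
vertex -2.432 -0.274 2.24
vertex -3.397 -0.352 2.172
endloop
endfacet
facet normal -0.874 0.343 -0.344
outer loop
vertex -2.937 0.379 1.731
vertex -3.397 -0.352 2.172
vertex -3.053 1.007 2.651
endloop
endfacet
facet normal -0.875 0.342 -0.343
outer loop
vertex -3.053 1.007 2.651
vertex -3.397 -0.352 2.172
vertex -3.512 0.276 3.092
endloop
endfacet
facet normal -0.103 0.561 0.822
outer loop
vertex -3.053 1.007 2.651
vertex -3.512 0.276 3.092
vertex -2.548 0.354 3.16
endloop
endfacet
facet normal 0.103 -0.561 -0.822
outer loop
vertex -3.397 -0.352 2.172
vertex -2.432 -0.274 2.24
vertex -2.892 -1.005 2.681
endloop
endfacet
facet normal -0.848 -0.482 0.223
outer loop
vertex -3.397 -0.352 2.172
vertex -2.892 -1.005 2.681
vertex -3.512 0.276 3.092
endloop
endfacet
facet normal -0.848 -0.482 0.222
outer loop
vertex -3.512 0.276 3.092
vertex -2.892 -1.005 2.681
vertex -3.007 -0.378 3.601
endloop
endfacet
facet normal -0.103 0.560 0.822
outer loop
vertex -3.512 0.276 3.092
vertex -3.007 -0.378 3.601
vertex -2.548 0.354 3.16
endloop
endfacet
facet normal 0.103 -0.561 -0.822
outer loop
vertex -2.892 -1.005 2.681
vertex -2.432 -0.274 2.24
vertex -1.927 -0.927 2.749
endloop
endfacet
facet normal 0.027 -0.824 0.565
outer loop
vertex -2.892 -1.005 2.681
vertex -1.927 -0.927 2.749
vertex -3.007 -0.378 3.601
endloop
endfacet
facet normal 0.028 -0.824 0.566
outer loop
vertex -3.007 -0.378 3.601
vertex -1.927 -0.927 2.749
vertex -2.043 -0.299 3.669
endloop
endfacet
facet normal -0.104 0.560 0.822
outer loop
vertex -3.007 -0.378 3.601
vertex -2.043 -0.299 3.669
vertex -2.548 0.354 3.16
endloop
endfacet
facet normal 0.103 -0.561 -0.822
outer loop
vertex -1.927 -0.927 2.749
vertex -2.432 -0.274 2.24
vertex -1.468 -0.196 2.308
endloop
endfacet
facet normal 0.875 -0.342 0.344
outer loop
vertex -1.927 -0.927 2.749
vertex -1.468 -0.196 2.308
vertex -2.043 -0.299 3.669
endloop
endfacet
facet normal 0.874 -0.343 0.343
outer loop
vertex -2.043 -0.299 3.669
vertex -1.468 -0.196 2.308
vertex -1.583 0.432 3.228
endloop
endfacet
facet normal -0.103 0.561 0.822
outer loop
vertex -2.043 -0.299 3.669
vertex -1.583 0.432 3.228
vertex -2.548 0.354 3.16
endloop
endfacet
facet normal -0.769 0.579 -0.271
outer loop
vertex -1.01 2.745 0.74
vertex -0.873 3.378 1.703
vertex 0.139 3.855 -0.153
endloop
endfacet
facet normal -0.119 -0.545 -0.830
outer loop
vertex 1.193 3.062 0.217
vertex -1.01 2.745 0.74
vertex 0.139 3.855 -0.153
endloop
endfacet
facet normal -0.770 0.578 -0.271
outer loop
vertex 0.139 3.855 -0.153
vertex -0.873 3.378 1.703
vertex 0.276 4.488 0.809
endloop
endfacet
facet normal 0.628 0.606 -0.488
outer loop
vertex 0.276 4.488 0.809
vertex 1.193 3.062 0.217
vertex 0.139 3.855 -0.153
endloop
endfacet
facet normal -0.628 -0.607 0.488
outer loop
vertex -1.01 2.745 0.74
vertex 0.181 2.585 2.073
vertex -0.873 3.378 1.703
endloop
endfacet
facet normal -0.118 -0.546 -0.830
outer loop
vertex 0.044 1.952 1.111
vertex -1.01 2.745 0.74
vertex 1.193 3.062 0.217
endloop
endfacet
facet normal -0.628 -0.606 0.488
outer loop
vertex 0.044 1.952 1.111
vertex 0.181 2.585 2.073
vertex -1.01 2.745 0.74
endloop
endfacet
facet normal 0.119 0.545 0.830
outer loop
vertex -0.873 3.378 1.703
vertex 0.181 2.585 2.073
vertex 0.276 4.488 0.809
endloop
endfacet
facet normal 0.628 0.606 -0.488
outer loop
vertex 1.33 3.695 1.18
vertex 1.193 3.062 0.217
vertex 0.276 4.488 0.809
endloop
endfacet
facet normal 0.118 0.545 0.830
outer loop
vertex 0.276 4.488 0.809
vertex 0.181 2.585 2.073
vertex 1.33 3.695 1.18
endloop
endfacet
facet normal 0.769 -0.578 0.271
outer loop
vertex 1.33 3.695 1.18
vertex 0.044 1.952 1.111
vertex 1.193 3.062 0.217
endloop
endfacet
facet normal 0.769 -0.578 0.271
outer loop
vertex 0.181 2.585 2.073
vertex 0.044 1.952 1.111
vertex 1.33 3.695 1.18
endloop
endfacet

endsolid


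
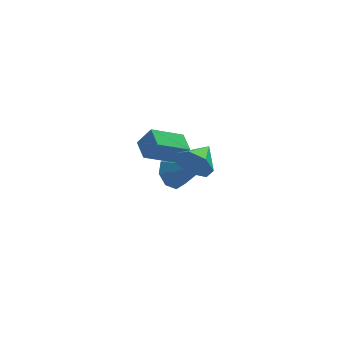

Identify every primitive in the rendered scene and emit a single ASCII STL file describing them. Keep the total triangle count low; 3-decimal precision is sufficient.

solid 
facet normal -0.524 0.219 -0.823
outer loop
vertex -0.517 0.876 -0.411
vertex 0.766 1.342 -1.103
vertex -0.379 0.033 -0.723
endloop
endfacet
facet normal -0.838 -0.305 0.452
outer loop
vertex 0.134 -0.182 0.083
vertex -0.517 0.876 -0.411
vertex -0.379 0.033 -0.723
endloop
endfacet
facet normal -0.524 0.219 -0.823
outer loop
vertex -0.379 0.033 -0.723
vertex 0.766 1.342 -1.103
vertex 0.904 0.498 -1.416
endloop
endfacet
facet normal 0.151 -0.927 -0.343
outer loop
vertex 0.904 0.498 -1.416
vertex 0.134 -0.182 0.083
vertex -0.379 0.033 -0.723
endloop
endfacet
facet normal -0.151 0.927 0.344
outer loop
vertex -0.517 0.876 -0.411
vertex 1.279 1.127 -0.297
vertex 0.766 1.342 -1.103
endloop
endfacet
facet normal -0.838 -0.305 0.452
outer loop
vertex -0.004 0.662 0.396
vertex -0.517 0.876 -0.411
vertex 0.134 -0.182 0.083
endloop
endfacet
facet normal -0.151 0.927 0.342
outer loop
vertex -0.004 0.662 0.396
vertex 1.279 1.127 -0.297
vertex -0.517 0.876 -0.411
endloop
endfacet
facet normal 0.838 0.305 -0.452
outer loop
vertex 0.766 1.342 -1.103
vertex 1.279 1.127 -0.297
vertex 0.904 0.498 -1.416
endloop
endfacet
facet normal 0.152 -0.927 -0.342
outer loop
vertex 1.417 0.284 -0.609
vertex 0.134 -0.182 0.083
vertex 0.904 0.498 -1.416
endloop
endfacet
facet normal 0.838 0.305 -0.452
outer loop
vertex 0.904 0.498 -1.416
vertex 1.279 1.127 -0.297
vertex 1.417 0.284 -0.609
endloop
endfacet
facet normal 0.524 -0.220 0.823
outer loop
vertex 1.417 0.284 -0.609
vertex -0.004 0.662 0.396
vertex 0.134 -0.182 0.083
endloop
endfacet
facet normal 0.524 -0.219 0.823
outer loop
vertex 1.279 1.127 -0.297
vertex -0.004 0.662 0.396
vertex 1.417 0.284 -0.609
endloop
endfacet
facet normal -0.595 -0.748 -0.295
outer loop
vertex 1.587 -2.552 -0.295
vertex 1.135 -2.454 0.369
vertex 1.051 -2.102 -0.355
endloop
endfacet
facet normal 0.530 0.545 -0.649
outer loop
vertex 1.587 -2.552 -0.295
vertex 1.051 -2.102 -0.355
vertex 1.825 -1.586 0.711
endloop
endfacet
facet normal -0.593 -0.749 -0.295
outer loop
vertex 1.051 -2.102 -0.355
vertex 1.135 -2.454 0.369
vertex 0.577 -1.918 0.131
endloop
endfacet
facet normal -0.057 0.914 -0.401
outer loop
vertex 1.051 -2.102 -0.355
vertex 0.577 -1.918 0.131
vertex 1.825 -1.586 0.711
endloop
endfacet
facet normal -0.594 -0.749 -0.294
outer loop
vertex 0.577 -1.918 0.131
vertex 1.135 -2.454 0.369
vertex 0.524 -2.137 0.797
endloop
endfacet
facet normal -0.361 0.894 0.265
outer loop
vertex 0.577 -1.918 0.131
vertex 0.524 -2.137 0.797
vertex 1.825 -1.586 0.711
endloop
endfacet
facet normal -0.594 -0.749 -0.294
outer loop
vertex 0.524 -2.137 0.797
vertex 1.135 -2.454 0.369
vertex 0.931 -2.595 1.141
endloop
endfacet
facet normal -0.156 0.501 0.851
outer loop
vertex 0.524 -2.137 0.797
vertex 0.931 -2.595 1.141
vertex 1.825 -1.586 0.711
endloop
endfacet
facet normal -0.594 -0.749 -0.294
outer loop
vertex 0.931 -2.595 1.141
vertex 1.135 -2.454 0.369
vertex 1.492 -2.947 0.904
endloop
endfacet
facet normal 0.405 0.030 0.914
outer loop
vertex 0.931 -2.595 1.141
vertex 1.492 -2.947 0.904
vertex 1.825 -1.586 0.711
endloop
endfacet
facet normal -0.594 -0.749 -0.294
outer loop
vertex 1.492 -2.947 0.904
vertex 1.135 -2.454 0.369
vertex 1.784 -2.928 0.265
endloop
endfacet
facet normal 0.899 -0.162 0.406
outer loop
vertex 1.492 -2.947 0.904
vertex 1.784 -2.928 0.265
vertex 1.825 -1.586 0.711
endloop
endfacet
facet normal -0.594 -0.749 -0.294
outer loop
vertex 1.784 -2.928 0.265
vertex 1.135 -2.454 0.369
vertex 1.587 -2.552 -0.295
endloop
endfacet
facet normal 0.954 0.067 -0.291
outer loop
vertex 1.784 -2.928 0.265
vertex 1.587 -2.552 -0.295
vertex 1.825 -1.586 0.711
endloop
endfacet
facet normal -0.640 0.575 -0.510
outer loop
vertex 1.722 3.126 -3.701
vertex 1.103 2.687 -3.418
vertex 1.498 3.349 -3.168
endloop
endfacet
facet normal 0.871 0.458 0.174
outer loop
vertex 1.722 3.126 -3.701
vertex 1.498 3.349 -3.168
vertex 2.257 1.653 -2.502
endloop
endfacet
facet normal -0.642 0.575 -0.508
outer loop
vertex 1.498 3.349 -3.168
vertex 1.103 2.687 -3.418
vertex 1.043 3.184 -2.78
endloop
endfacet
facet normal 0.453 0.494 0.742
outer loop
vertex 1.498 3.349 -3.168
vertex 1.043 3.184 -2.78
vertex 2.257 1.653 -2.502
endloop
endfacet
facet normal -0.641 0.575 -0.508
outer loop
vertex 1.043 3.184 -2.78
vertex 1.103 2.687 -3.418
vertex 0.623 2.728 -2.766
endloop
endfacet
facet normal -0.087 0.111 0.990
outer loop
vertex 1.043 3.184 -2.78
vertex 0.623 2.728 -2.766
vertex 2.257 1.653 -2.502
endloop
endfacet
facet normal -0.641 0.576 -0.508
outer loop
vertex 0.623 2.728 -2.766
vertex 1.103 2.687 -3.418
vertex 0.484 2.249 -3.134
endloop
endfacet
facet normal -0.432 -0.467 0.771
outer loop
vertex 0.623 2.728 -2.766
vertex 0.484 2.249 -3.134
vertex 2.257 1.653 -2.502
endloop
endfacet
facet normal -0.640 0.575 -0.510
outer loop
vertex 0.484 2.249 -3.134
vertex 1.103 2.687 -3.418
vertex 0.708 2.026 -3.667
endloop
endfacet
facet normal -0.380 -0.899 0.217
outer loop
vertex 0.484 2.249 -3.134
vertex 0.708 2.026 -3.667
vertex 2.257 1.653 -2.502
endloop
endfacet
facet normal -0.642 0.575 -0.508
outer loop
vertex 0.708 2.026 -3.667
vertex 1.103 2.687 -3.418
vertex 1.163 2.191 -4.055
endloop
endfacet
facet normal 0.039 -0.935 -0.352
outer loop
vertex 0.708 2.026 -3.667
vertex 1.163 2.191 -4.055
vertex 2.257 1.653 -2.502
endloop
endfacet
facet normal -0.641 0.575 -0.508
outer loop
vertex 1.163 2.191 -4.055
vertex 1.103 2.687 -3.418
vertex 1.583 2.647 -4.069
endloop
endfacet
facet normal 0.579 -0.552 -0.599
outer loop
vertex 1.163 2.191 -4.055
vertex 1.583 2.647 -4.069
vertex 2.257 1.653 -2.502
endloop
endfacet
facet normal -0.641 0.576 -0.508
outer loop
vertex 1.583 2.647 -4.069
vertex 1.103 2.687 -3.418
vertex 1.722 3.126 -3.701
endloop
endfacet
facet normal 0.924 0.025 -0.382
outer loop
vertex 1.583 2.647 -4.069
vertex 1.722 3.126 -3.701
vertex 2.257 1.653 -2.502
endloop
endfacet

endsolid


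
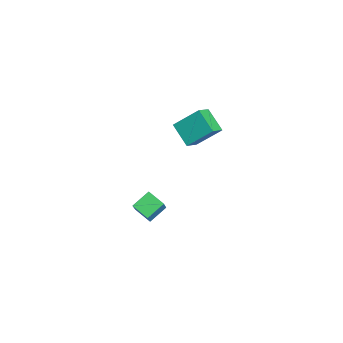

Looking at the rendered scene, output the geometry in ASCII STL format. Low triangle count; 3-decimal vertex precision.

solid 
facet normal -0.571 0.163 -0.805
outer loop
vertex -3.708 -1.717 -4.728
vertex -4.343 -0.591 -4.049
vertex -2.782 -0.899 -5.219
endloop
endfacet
facet normal 0.435 -0.771 -0.465
outer loop
vertex -1.697 -1.209 -3.691
vertex -3.708 -1.717 -4.728
vertex -2.782 -0.899 -5.219
endloop
endfacet
facet normal -0.571 0.162 -0.805
outer loop
vertex -2.782 -0.899 -5.219
vertex -4.343 -0.591 -4.049
vertex -3.417 0.227 -4.541
endloop
endfacet
facet normal 0.696 0.615 -0.370
outer loop
vertex -3.417 0.227 -4.541
vertex -1.697 -1.209 -3.691
vertex -2.782 -0.899 -5.219
endloop
endfacet
facet normal -0.696 -0.615 0.370
outer loop
vertex -3.708 -1.717 -4.728
vertex -3.258 -0.901 -2.521
vertex -4.343 -0.591 -4.049
endloop
endfacet
facet normal 0.435 -0.771 -0.465
outer loop
vertex -2.623 -2.027 -3.199
vertex -3.708 -1.717 -4.728
vertex -1.697 -1.209 -3.691
endloop
endfacet
facet normal -0.696 -0.615 0.369
outer loop
vertex -2.623 -2.027 -3.199
vertex -3.258 -0.901 -2.521
vertex -3.708 -1.717 -4.728
endloop
endfacet
facet normal -0.434 0.771 0.465
outer loop
vertex -4.343 -0.591 -4.049
vertex -3.258 -0.901 -2.521
vertex -3.417 0.227 -4.541
endloop
endfacet
facet normal 0.696 0.615 -0.369
outer loop
vertex -2.332 -0.083 -3.012
vertex -1.697 -1.209 -3.691
vertex -3.417 0.227 -4.541
endloop
endfacet
facet normal -0.435 0.771 0.465
outer loop
vertex -3.417 0.227 -4.541
vertex -3.258 -0.901 -2.521
vertex -2.332 -0.083 -3.012
endloop
endfacet
facet normal 0.571 -0.163 0.804
outer loop
vertex -2.332 -0.083 -3.012
vertex -2.623 -2.027 -3.199
vertex -1.697 -1.209 -3.691
endloop
endfacet
facet normal 0.571 -0.163 0.805
outer loop
vertex -3.258 -0.901 -2.521
vertex -2.623 -2.027 -3.199
vertex -2.332 -0.083 -3.012
endloop
endfacet
facet normal -0.616 0.560 -0.555
outer loop
vertex -4.114 3.001 4.505
vertex -2.72 3.635 3.598
vertex -4.298 1.43 3.124
endloop
endfacet
facet normal -0.784 -0.356 0.509
outer loop
vertex -3.48 0.685 3.862
vertex -4.114 3.001 4.505
vertex -4.298 1.43 3.124
endloop
endfacet
facet normal -0.616 0.560 -0.555
outer loop
vertex -4.298 1.43 3.124
vertex -2.72 3.635 3.598
vertex -2.904 2.064 2.217
endloop
endfacet
facet normal -0.088 -0.748 -0.658
outer loop
vertex -2.904 2.064 2.217
vertex -3.48 0.685 3.862
vertex -4.298 1.43 3.124
endloop
endfacet
facet normal 0.088 0.748 0.658
outer loop
vertex -4.114 3.001 4.505
vertex -1.902 2.89 4.336
vertex -2.72 3.635 3.598
endloop
endfacet
facet normal -0.784 -0.356 0.509
outer loop
vertex -3.296 2.256 5.243
vertex -4.114 3.001 4.505
vertex -3.48 0.685 3.862
endloop
endfacet
facet normal 0.088 0.748 0.658
outer loop
vertex -3.296 2.256 5.243
vertex -1.902 2.89 4.336
vertex -4.114 3.001 4.505
endloop
endfacet
facet normal 0.784 0.356 -0.509
outer loop
vertex -2.72 3.635 3.598
vertex -1.902 2.89 4.336
vertex -2.904 2.064 2.217
endloop
endfacet
facet normal -0.088 -0.748 -0.658
outer loop
vertex -2.086 1.319 2.955
vertex -3.48 0.685 3.862
vertex -2.904 2.064 2.217
endloop
endfacet
facet normal 0.784 0.356 -0.509
outer loop
vertex -2.904 2.064 2.217
vertex -1.902 2.89 4.336
vertex -2.086 1.319 2.955
endloop
endfacet
facet normal 0.616 -0.560 0.555
outer loop
vertex -2.086 1.319 2.955
vertex -3.296 2.256 5.243
vertex -3.48 0.685 3.862
endloop
endfacet
facet normal 0.616 -0.560 0.555
outer loop
vertex -1.902 2.89 4.336
vertex -3.296 2.256 5.243
vertex -2.086 1.319 2.955
endloop
endfacet

endsolid


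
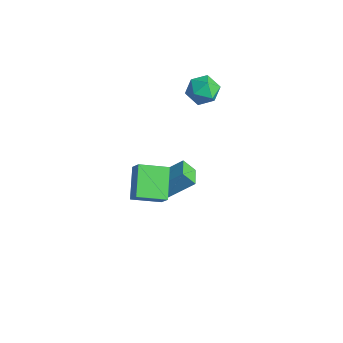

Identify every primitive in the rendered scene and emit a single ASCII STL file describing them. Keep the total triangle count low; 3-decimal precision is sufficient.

solid 
facet normal -0.658 0.540 0.526
outer loop
vertex 1.125 -3.573 4.482
vertex 1.802 -2.321 4.044
vertex 0.566 -3.531 3.74
endloop
endfacet
facet normal -0.454 -0.841 0.295
outer loop
vertex 1.698 -4.459 2.836
vertex 1.125 -3.573 4.482
vertex 0.566 -3.531 3.74
endloop
endfacet
facet normal -0.658 0.540 0.525
outer loop
vertex 0.566 -3.531 3.74
vertex 1.802 -2.321 4.044
vertex 1.244 -2.279 3.301
endloop
endfacet
facet normal -0.600 0.045 -0.798
outer loop
vertex 1.244 -2.279 3.301
vertex 1.698 -4.459 2.836
vertex 0.566 -3.531 3.74
endloop
endfacet
facet normal 0.600 -0.045 0.798
outer loop
vertex 1.125 -3.573 4.482
vertex 2.934 -3.249 3.14
vertex 1.802 -2.321 4.044
endloop
endfacet
facet normal -0.455 -0.841 0.294
outer loop
vertex 2.256 -4.501 3.579
vertex 1.125 -3.573 4.482
vertex 1.698 -4.459 2.836
endloop
endfacet
facet normal 0.600 -0.045 0.798
outer loop
vertex 2.256 -4.501 3.579
vertex 2.934 -3.249 3.14
vertex 1.125 -3.573 4.482
endloop
endfacet
facet normal 0.455 0.841 -0.294
outer loop
vertex 1.802 -2.321 4.044
vertex 2.934 -3.249 3.14
vertex 1.244 -2.279 3.301
endloop
endfacet
facet normal -0.600 0.045 -0.798
outer loop
vertex 2.375 -3.207 2.398
vertex 1.698 -4.459 2.836
vertex 1.244 -2.279 3.301
endloop
endfacet
facet normal 0.454 0.841 -0.295
outer loop
vertex 1.244 -2.279 3.301
vertex 2.934 -3.249 3.14
vertex 2.375 -3.207 2.398
endloop
endfacet
facet normal 0.658 -0.540 -0.525
outer loop
vertex 2.375 -3.207 2.398
vertex 2.256 -4.501 3.579
vertex 1.698 -4.459 2.836
endloop
endfacet
facet normal 0.657 -0.540 -0.526
outer loop
vertex 2.934 -3.249 3.14
vertex 2.256 -4.501 3.579
vertex 2.375 -3.207 2.398
endloop
endfacet
facet normal -0.869 -0.467 0.165
outer loop
vertex -3.28 2.767 3.323
vertex -2.859 1.949 3.224
vertex -2.913 2.344 4.059
endloop
endfacet
facet normal -0.845 0.157 0.511
outer loop
vertex -3.28 2.767 3.323
vertex -2.913 2.344 4.059
vertex -2.809 3.257 3.951
endloop
endfacet
facet normal -0.740 0.672 0.031
outer loop
vertex -3.28 2.767 3.323
vertex -2.809 3.257 3.951
vertex -2.692 3.427 3.049
endloop
endfacet
facet normal -0.699 0.368 -0.614
outer loop
vertex -3.28 2.767 3.323
vertex -2.692 3.427 3.049
vertex -2.723 2.618 2.6
endloop
endfacet
facet normal -0.778 -0.336 -0.530
outer loop
vertex -3.28 2.767 3.323
vertex -2.723 2.618 2.6
vertex -2.859 1.949 3.224
endloop
endfacet
facet normal -0.281 0.144 0.949
outer loop
vertex -2.809 3.257 3.951
vertex -2.913 2.344 4.059
vertex -2.097 2.742 4.24
endloop
endfacet
facet normal -0.320 -0.864 0.388
outer loop
vertex -2.913 2.344 4.059
vertex -2.859 1.949 3.224
vertex -2.128 1.933 3.791
endloop
endfacet
facet normal -0.173 -0.653 -0.738
outer loop
vertex -2.859 1.949 3.224
vertex -2.723 2.618 2.6
vertex -2.011 2.103 2.889
endloop
endfacet
facet normal -0.043 0.486 -0.873
outer loop
vertex -2.723 2.618 2.6
vertex -2.692 3.427 3.049
vertex -1.907 3.016 2.781
endloop
endfacet
facet normal -0.111 0.979 0.170
outer loop
vertex -2.692 3.427 3.049
vertex -2.809 3.257 3.951
vertex -1.961 3.411 3.616
endloop
endfacet
facet normal 0.699 -0.368 0.614
outer loop
vertex -1.54 2.593 3.517
vertex -2.097 2.742 4.24
vertex -2.128 1.933 3.791
endloop
endfacet
facet normal 0.740 -0.672 -0.031
outer loop
vertex -1.54 2.593 3.517
vertex -2.128 1.933 3.791
vertex -2.011 2.103 2.889
endloop
endfacet
facet normal 0.845 -0.157 -0.511
outer loop
vertex -1.54 2.593 3.517
vertex -2.011 2.103 2.889
vertex -1.907 3.016 2.781
endloop
endfacet
facet normal 0.869 0.467 -0.165
outer loop
vertex -1.54 2.593 3.517
vertex -1.907 3.016 2.781
vertex -1.961 3.411 3.616
endloop
endfacet
facet normal 0.778 0.336 0.530
outer loop
vertex -1.54 2.593 3.517
vertex -1.961 3.411 3.616
vertex -2.097 2.742 4.24
endloop
endfacet
facet normal 0.043 -0.486 0.873
outer loop
vertex -2.128 1.933 3.791
vertex -2.097 2.742 4.24
vertex -2.913 2.344 4.059
endloop
endfacet
facet normal 0.111 -0.979 -0.170
outer loop
vertex -2.011 2.103 2.889
vertex -2.128 1.933 3.791
vertex -2.859 1.949 3.224
endloop
endfacet
facet normal 0.281 -0.144 -0.949
outer loop
vertex -1.907 3.016 2.781
vertex -2.011 2.103 2.889
vertex -2.723 2.618 2.6
endloop
endfacet
facet normal 0.320 0.864 -0.388
outer loop
vertex -1.961 3.411 3.616
vertex -1.907 3.016 2.781
vertex -2.692 3.427 3.049
endloop
endfacet
facet normal 0.173 0.653 0.738
outer loop
vertex -2.097 2.742 4.24
vertex -1.961 3.411 3.616
vertex -2.809 3.257 3.951
endloop
endfacet
facet normal -0.434 -0.466 0.771
outer loop
vertex -0.544 0.137 -0.273
vertex -1.427 0.803 -0.367
vertex -1.326 -1.066 -1.441
endloop
endfacet
facet normal 0.795 -0.600 0.086
outer loop
vertex -0.913 -0.623 -2.173
vertex -0.544 0.137 -0.273
vertex -1.326 -1.066 -1.441
endloop
endfacet
facet normal -0.434 -0.466 0.771
outer loop
vertex -1.326 -1.066 -1.441
vertex -1.427 0.803 -0.367
vertex -2.209 -0.4 -1.535
endloop
endfacet
facet normal -0.423 -0.650 -0.632
outer loop
vertex -2.209 -0.4 -1.535
vertex -0.913 -0.623 -2.173
vertex -1.326 -1.066 -1.441
endloop
endfacet
facet normal 0.423 0.650 0.632
outer loop
vertex -0.544 0.137 -0.273
vertex -1.014 1.246 -1.099
vertex -1.427 0.803 -0.367
endloop
endfacet
facet normal 0.795 -0.600 0.086
outer loop
vertex -0.131 0.58 -1.005
vertex -0.544 0.137 -0.273
vertex -0.913 -0.623 -2.173
endloop
endfacet
facet normal 0.423 0.650 0.632
outer loop
vertex -0.131 0.58 -1.005
vertex -1.014 1.246 -1.099
vertex -0.544 0.137 -0.273
endloop
endfacet
facet normal -0.795 0.600 -0.086
outer loop
vertex -1.427 0.803 -0.367
vertex -1.014 1.246 -1.099
vertex -2.209 -0.4 -1.535
endloop
endfacet
facet normal -0.423 -0.650 -0.632
outer loop
vertex -1.796 0.043 -2.267
vertex -0.913 -0.623 -2.173
vertex -2.209 -0.4 -1.535
endloop
endfacet
facet normal -0.795 0.600 -0.086
outer loop
vertex -2.209 -0.4 -1.535
vertex -1.014 1.246 -1.099
vertex -1.796 0.043 -2.267
endloop
endfacet
facet normal 0.434 0.466 -0.771
outer loop
vertex -1.796 0.043 -2.267
vertex -0.131 0.58 -1.005
vertex -0.913 -0.623 -2.173
endloop
endfacet
facet normal 0.434 0.466 -0.771
outer loop
vertex -1.014 1.246 -1.099
vertex -0.131 0.58 -1.005
vertex -1.796 0.043 -2.267
endloop
endfacet

endsolid


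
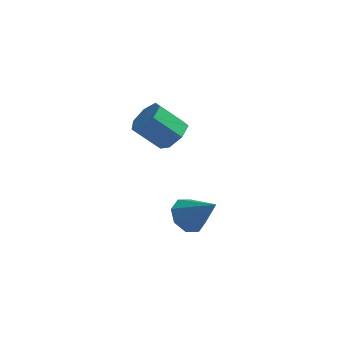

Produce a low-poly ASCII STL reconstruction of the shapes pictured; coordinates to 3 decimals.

solid 
facet normal -0.698 0.151 -0.700
outer loop
vertex 2.609 -2.019 -2.939
vertex 2.013 -1.713 -2.279
vertex 2.656 -1.309 -2.833
endloop
endfacet
facet normal 0.936 -0.009 -0.352
outer loop
vertex 2.609 -2.019 -2.939
vertex 2.656 -1.309 -2.833
vertex 3.367 -2.007 -0.921
endloop
endfacet
facet normal -0.698 0.152 -0.700
outer loop
vertex 2.656 -1.309 -2.833
vertex 2.013 -1.713 -2.279
vertex 2.327 -0.836 -2.402
endloop
endfacet
facet normal 0.788 0.612 -0.070
outer loop
vertex 2.656 -1.309 -2.833
vertex 2.327 -0.836 -2.402
vertex 3.367 -2.007 -0.921
endloop
endfacet
facet normal -0.697 0.151 -0.700
outer loop
vertex 2.327 -0.836 -2.402
vertex 2.013 -1.713 -2.279
vertex 1.814 -0.877 -1.9
endloop
endfacet
facet normal 0.345 0.839 0.421
outer loop
vertex 2.327 -0.836 -2.402
vertex 1.814 -0.877 -1.9
vertex 3.367 -2.007 -0.921
endloop
endfacet
facet normal -0.698 0.151 -0.700
outer loop
vertex 1.814 -0.877 -1.9
vertex 2.013 -1.713 -2.279
vertex 1.417 -1.408 -1.619
endloop
endfacet
facet normal -0.132 0.539 0.832
outer loop
vertex 1.814 -0.877 -1.9
vertex 1.417 -1.408 -1.619
vertex 3.367 -2.007 -0.921
endloop
endfacet
facet normal -0.698 0.152 -0.700
outer loop
vertex 1.417 -1.408 -1.619
vertex 2.013 -1.713 -2.279
vertex 1.37 -2.118 -1.726
endloop
endfacet
facet normal -0.366 -0.115 0.924
outer loop
vertex 1.417 -1.408 -1.619
vertex 1.37 -2.118 -1.726
vertex 3.367 -2.007 -0.921
endloop
endfacet
facet normal -0.698 0.151 -0.700
outer loop
vertex 1.37 -2.118 -1.726
vertex 2.013 -1.713 -2.279
vertex 1.699 -2.591 -2.156
endloop
endfacet
facet normal -0.218 -0.735 0.642
outer loop
vertex 1.37 -2.118 -1.726
vertex 1.699 -2.591 -2.156
vertex 3.367 -2.007 -0.921
endloop
endfacet
facet normal -0.698 0.151 -0.700
outer loop
vertex 1.699 -2.591 -2.156
vertex 2.013 -1.713 -2.279
vertex 2.213 -2.55 -2.659
endloop
endfacet
facet normal 0.225 -0.963 0.151
outer loop
vertex 1.699 -2.591 -2.156
vertex 2.213 -2.55 -2.659
vertex 3.367 -2.007 -0.921
endloop
endfacet
facet normal -0.698 0.151 -0.700
outer loop
vertex 2.213 -2.55 -2.659
vertex 2.013 -1.713 -2.279
vertex 2.609 -2.019 -2.939
endloop
endfacet
facet normal 0.703 -0.662 -0.260
outer loop
vertex 2.213 -2.55 -2.659
vertex 2.609 -2.019 -2.939
vertex 3.367 -2.007 -0.921
endloop
endfacet
facet normal 0.696 0.199 -0.690
outer loop
vertex 1.732 -1.758 2.794
vertex 1.168 -1.226 2.378
vertex 1.742 -1.027 3.015
endloop
endfacet
facet normal 0.717 -0.211 0.664
outer loop
vertex 1.732 -1.758 2.794
vertex 1.742 -1.027 3.015
vertex 0.575 -2.087 3.939
endloop
endfacet
facet normal 0.717 -0.210 0.665
outer loop
vertex 0.575 -2.087 3.939
vertex 1.742 -1.027 3.015
vertex 0.585 -1.356 4.159
endloop
endfacet
facet normal -0.697 -0.198 0.689
outer loop
vertex 0.575 -2.087 3.939
vertex 0.585 -1.356 4.159
vertex 0.012 -1.554 3.522
endloop
endfacet
facet normal 0.697 0.198 -0.690
outer loop
vertex 1.742 -1.027 3.015
vertex 1.168 -1.226 2.378
vertex 1.32 -0.445 2.756
endloop
endfacet
facet normal 0.458 0.617 0.640
outer loop
vertex 1.742 -1.027 3.015
vertex 1.32 -0.445 2.756
vertex 0.585 -1.356 4.159
endloop
endfacet
facet normal 0.458 0.616 0.640
outer loop
vertex 0.585 -1.356 4.159
vertex 1.32 -0.445 2.756
vertex 0.164 -0.774 3.9
endloop
endfacet
facet normal -0.697 -0.198 0.689
outer loop
vertex 0.585 -1.356 4.159
vertex 0.164 -0.774 3.9
vertex 0.012 -1.554 3.522
endloop
endfacet
facet normal 0.697 0.198 -0.689
outer loop
vertex 1.32 -0.445 2.756
vertex 1.168 -1.226 2.378
vertex 0.784 -0.451 2.212
endloop
endfacet
facet normal -0.147 0.980 0.134
outer loop
vertex 1.32 -0.445 2.756
vertex 0.784 -0.451 2.212
vertex 0.164 -0.774 3.9
endloop
endfacet
facet normal -0.146 0.980 0.134
outer loop
vertex 0.164 -0.774 3.9
vertex 0.784 -0.451 2.212
vertex -0.373 -0.78 3.356
endloop
endfacet
facet normal -0.696 -0.198 0.690
outer loop
vertex 0.164 -0.774 3.9
vertex -0.373 -0.78 3.356
vertex 0.012 -1.554 3.522
endloop
endfacet
facet normal 0.697 0.198 -0.689
outer loop
vertex 0.784 -0.451 2.212
vertex 1.168 -1.226 2.378
vertex 0.537 -1.04 1.793
endloop
endfacet
facet normal -0.640 0.605 -0.473
outer loop
vertex 0.784 -0.451 2.212
vertex 0.537 -1.04 1.793
vertex -0.373 -0.78 3.356
endloop
endfacet
facet normal -0.641 0.604 -0.474
outer loop
vertex -0.373 -0.78 3.356
vertex 0.537 -1.04 1.793
vertex -0.619 -1.369 2.938
endloop
endfacet
facet normal -0.696 -0.199 0.690
outer loop
vertex -0.373 -0.78 3.356
vertex -0.619 -1.369 2.938
vertex 0.012 -1.554 3.522
endloop
endfacet
facet normal 0.697 0.198 -0.689
outer loop
vertex 0.537 -1.04 1.793
vertex 1.168 -1.226 2.378
vertex 0.766 -1.769 1.815
endloop
endfacet
facet normal -0.652 -0.227 -0.723
outer loop
vertex 0.537 -1.04 1.793
vertex 0.766 -1.769 1.815
vertex -0.619 -1.369 2.938
endloop
endfacet
facet normal -0.652 -0.225 -0.724
outer loop
vertex -0.619 -1.369 2.938
vertex 0.766 -1.769 1.815
vertex -0.391 -2.098 2.959
endloop
endfacet
facet normal -0.696 -0.198 0.690
outer loop
vertex -0.619 -1.369 2.938
vertex -0.391 -2.098 2.959
vertex 0.012 -1.554 3.522
endloop
endfacet
facet normal 0.697 0.199 -0.689
outer loop
vertex 0.766 -1.769 1.815
vertex 1.168 -1.226 2.378
vertex 1.297 -2.088 2.26
endloop
endfacet
facet normal -0.173 -0.886 -0.429
outer loop
vertex 0.766 -1.769 1.815
vertex 1.297 -2.088 2.26
vertex -0.391 -2.098 2.959
endloop
endfacet
facet normal -0.172 -0.887 -0.429
outer loop
vertex -0.391 -2.098 2.959
vertex 1.297 -2.088 2.26
vertex 0.141 -2.417 3.405
endloop
endfacet
facet normal -0.697 -0.198 0.690
outer loop
vertex -0.391 -2.098 2.959
vertex 0.141 -2.417 3.405
vertex 0.012 -1.554 3.522
endloop
endfacet
facet normal 0.696 0.199 -0.690
outer loop
vertex 1.297 -2.088 2.26
vertex 1.168 -1.226 2.378
vertex 1.732 -1.758 2.794
endloop
endfacet
facet normal 0.437 -0.880 0.188
outer loop
vertex 1.297 -2.088 2.26
vertex 1.732 -1.758 2.794
vertex 0.141 -2.417 3.405
endloop
endfacet
facet normal 0.437 -0.880 0.189
outer loop
vertex 0.141 -2.417 3.405
vertex 1.732 -1.758 2.794
vertex 0.575 -2.087 3.939
endloop
endfacet
facet normal -0.697 -0.198 0.689
outer loop
vertex 0.141 -2.417 3.405
vertex 0.575 -2.087 3.939
vertex 0.012 -1.554 3.522
endloop
endfacet

endsolid


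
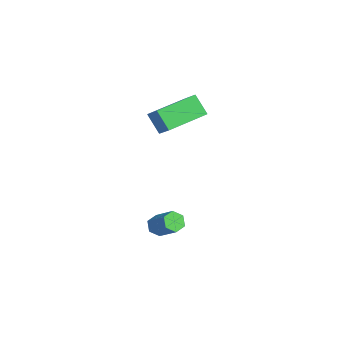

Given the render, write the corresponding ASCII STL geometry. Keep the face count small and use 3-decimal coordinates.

solid 
facet normal -0.734 -0.172 -0.657
outer loop
vertex 0.859 -0.672 -2.534
vertex 0.492 -0.562 -2.153
vertex 0.681 -0.166 -2.468
endloop
endfacet
facet normal 0.594 0.306 -0.744
outer loop
vertex 0.859 -0.672 -2.534
vertex 0.681 -0.166 -2.468
vertex 1.894 -0.428 -1.608
endloop
endfacet
facet normal 0.594 0.306 -0.744
outer loop
vertex 1.894 -0.428 -1.608
vertex 0.681 -0.166 -2.468
vertex 1.716 0.078 -1.542
endloop
endfacet
facet normal 0.735 0.173 0.656
outer loop
vertex 1.894 -0.428 -1.608
vertex 1.716 0.078 -1.542
vertex 1.528 -0.318 -1.227
endloop
endfacet
facet normal -0.734 -0.173 -0.657
outer loop
vertex 0.681 -0.166 -2.468
vertex 0.492 -0.562 -2.153
vertex 0.314 -0.057 -2.087
endloop
endfacet
facet normal 0.010 0.964 -0.266
outer loop
vertex 0.681 -0.166 -2.468
vertex 0.314 -0.057 -2.087
vertex 1.716 0.078 -1.542
endloop
endfacet
facet normal 0.011 0.964 -0.267
outer loop
vertex 1.716 0.078 -1.542
vertex 0.314 -0.057 -2.087
vertex 1.35 0.188 -1.161
endloop
endfacet
facet normal 0.735 0.173 0.656
outer loop
vertex 1.716 0.078 -1.542
vertex 1.35 0.188 -1.161
vertex 1.528 -0.318 -1.227
endloop
endfacet
facet normal -0.735 -0.173 -0.656
outer loop
vertex 0.314 -0.057 -2.087
vertex 0.492 -0.562 -2.153
vertex 0.126 -0.452 -1.772
endloop
endfacet
facet normal -0.582 0.658 0.477
outer loop
vertex 0.314 -0.057 -2.087
vertex 0.126 -0.452 -1.772
vertex 1.35 0.188 -1.161
endloop
endfacet
facet normal -0.582 0.658 0.478
outer loop
vertex 1.35 0.188 -1.161
vertex 0.126 -0.452 -1.772
vertex 1.161 -0.208 -0.846
endloop
endfacet
facet normal 0.734 0.172 0.657
outer loop
vertex 1.35 0.188 -1.161
vertex 1.161 -0.208 -0.846
vertex 1.528 -0.318 -1.227
endloop
endfacet
facet normal -0.735 -0.173 -0.656
outer loop
vertex 0.126 -0.452 -1.772
vertex 0.492 -0.562 -2.153
vertex 0.304 -0.958 -1.838
endloop
endfacet
facet normal -0.594 -0.306 0.744
outer loop
vertex 0.126 -0.452 -1.772
vertex 0.304 -0.958 -1.838
vertex 1.161 -0.208 -0.846
endloop
endfacet
facet normal -0.594 -0.306 0.744
outer loop
vertex 1.161 -0.208 -0.846
vertex 0.304 -0.958 -1.838
vertex 1.339 -0.714 -0.912
endloop
endfacet
facet normal 0.734 0.172 0.657
outer loop
vertex 1.161 -0.208 -0.846
vertex 1.339 -0.714 -0.912
vertex 1.528 -0.318 -1.227
endloop
endfacet
facet normal -0.735 -0.173 -0.656
outer loop
vertex 0.304 -0.958 -1.838
vertex 0.492 -0.562 -2.153
vertex 0.67 -1.068 -2.219
endloop
endfacet
facet normal -0.012 -0.964 0.267
outer loop
vertex 0.304 -0.958 -1.838
vertex 0.67 -1.068 -2.219
vertex 1.339 -0.714 -0.912
endloop
endfacet
facet normal -0.010 -0.964 0.266
outer loop
vertex 1.339 -0.714 -0.912
vertex 0.67 -1.068 -2.219
vertex 1.706 -0.823 -1.293
endloop
endfacet
facet normal 0.734 0.173 0.657
outer loop
vertex 1.339 -0.714 -0.912
vertex 1.706 -0.823 -1.293
vertex 1.528 -0.318 -1.227
endloop
endfacet
facet normal -0.734 -0.172 -0.657
outer loop
vertex 0.67 -1.068 -2.219
vertex 0.492 -0.562 -2.153
vertex 0.859 -0.672 -2.534
endloop
endfacet
facet normal 0.582 -0.658 -0.478
outer loop
vertex 0.67 -1.068 -2.219
vertex 0.859 -0.672 -2.534
vertex 1.706 -0.823 -1.293
endloop
endfacet
facet normal 0.582 -0.658 -0.477
outer loop
vertex 1.706 -0.823 -1.293
vertex 0.859 -0.672 -2.534
vertex 1.894 -0.428 -1.608
endloop
endfacet
facet normal 0.735 0.173 0.656
outer loop
vertex 1.706 -0.823 -1.293
vertex 1.894 -0.428 -1.608
vertex 1.528 -0.318 -1.227
endloop
endfacet
facet normal -0.747 -0.004 -0.665
outer loop
vertex -1.506 0.0 3.518
vertex -1.722 1.934 3.749
vertex -0.771 0.181 2.692
endloop
endfacet
facet normal 0.111 -0.987 -0.118
outer loop
vertex 0.102 0.186 3.471
vertex -1.506 0.0 3.518
vertex -0.771 0.181 2.692
endloop
endfacet
facet normal -0.746 -0.003 -0.666
outer loop
vertex -0.771 0.181 2.692
vertex -1.722 1.934 3.749
vertex -0.987 2.115 2.924
endloop
endfacet
facet normal 0.657 0.162 -0.737
outer loop
vertex -0.987 2.115 2.924
vertex 0.102 0.186 3.471
vertex -0.771 0.181 2.692
endloop
endfacet
facet normal -0.657 -0.161 0.737
outer loop
vertex -1.506 0.0 3.518
vertex -0.849 1.939 4.528
vertex -1.722 1.934 3.749
endloop
endfacet
facet normal 0.111 -0.987 -0.118
outer loop
vertex -0.633 0.005 4.296
vertex -1.506 0.0 3.518
vertex 0.102 0.186 3.471
endloop
endfacet
facet normal -0.656 -0.162 0.737
outer loop
vertex -0.633 0.005 4.296
vertex -0.849 1.939 4.528
vertex -1.506 0.0 3.518
endloop
endfacet
facet normal -0.111 0.987 0.118
outer loop
vertex -1.722 1.934 3.749
vertex -0.849 1.939 4.528
vertex -0.987 2.115 2.924
endloop
endfacet
facet normal 0.656 0.161 -0.737
outer loop
vertex -0.114 2.12 3.702
vertex 0.102 0.186 3.471
vertex -0.987 2.115 2.924
endloop
endfacet
facet normal -0.111 0.987 0.118
outer loop
vertex -0.987 2.115 2.924
vertex -0.849 1.939 4.528
vertex -0.114 2.12 3.702
endloop
endfacet
facet normal 0.746 0.004 0.666
outer loop
vertex -0.114 2.12 3.702
vertex -0.633 0.005 4.296
vertex 0.102 0.186 3.471
endloop
endfacet
facet normal 0.747 0.004 0.665
outer loop
vertex -0.849 1.939 4.528
vertex -0.633 0.005 4.296
vertex -0.114 2.12 3.702
endloop
endfacet

endsolid
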